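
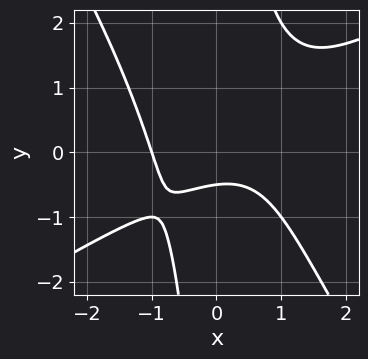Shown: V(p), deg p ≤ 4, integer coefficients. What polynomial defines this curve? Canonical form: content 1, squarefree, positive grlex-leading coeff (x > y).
1. The degree is 3 — a generic line meets the curve in up to 3 points.
2. Checking where it meets the axes: it meets the x-axis at x = -1 (among the integer gridlines).
3. Matching integer coefficients to the picture gives p.

x^3 - x^2*y - x*y^2 + 2*y + 1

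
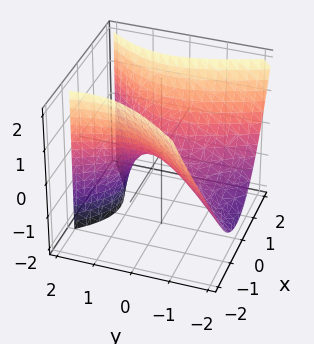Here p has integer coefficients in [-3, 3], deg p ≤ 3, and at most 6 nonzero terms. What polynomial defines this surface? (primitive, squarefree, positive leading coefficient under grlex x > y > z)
2*x^2 - x*y - y^2 + y*z - 2*z

First, degree: a generic line meets the surface in up to 2 points, so deg p = 2.
Next, against the integer gridlines: one x-axis crossing is at x = 0; it crosses the z-axis at the gridline z = 0.
Finally, matching integer coefficients to the picture gives p.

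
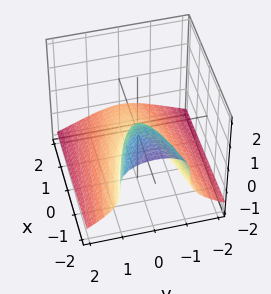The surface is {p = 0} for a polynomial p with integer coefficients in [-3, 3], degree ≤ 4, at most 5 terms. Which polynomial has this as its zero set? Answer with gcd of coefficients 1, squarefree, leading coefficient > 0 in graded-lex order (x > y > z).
deg p = 3. A generic line meets the surface in up to 3 points.
From the axis intercepts and sections: one y-axis crossing is at y = 0; it meets the z-axis at z = 0 (among the integer gridlines).
Fitting integer coefficients to these (and the overall shape) gives p.

2*z^3 + 2*y^2 + x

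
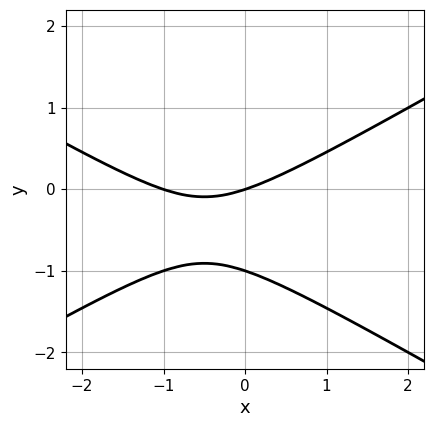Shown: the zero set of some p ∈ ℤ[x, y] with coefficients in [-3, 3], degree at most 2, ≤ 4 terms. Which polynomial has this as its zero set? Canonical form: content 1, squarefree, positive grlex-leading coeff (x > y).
x^2 - 3*y^2 + x - 3*y

(a) deg p = 2.
(b) From the visible intercepts: among the integer gridlines, it crosses the x-axis at x ∈ {-1, 0}; among the integer gridlines, it crosses the y-axis at y ∈ {-1, 0}.
(c) The integer polynomial consistent with all of this is the stated p.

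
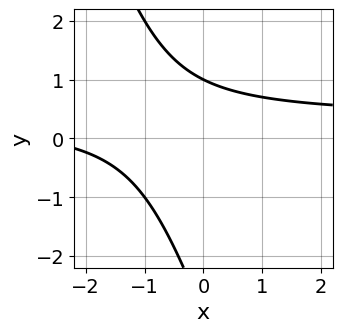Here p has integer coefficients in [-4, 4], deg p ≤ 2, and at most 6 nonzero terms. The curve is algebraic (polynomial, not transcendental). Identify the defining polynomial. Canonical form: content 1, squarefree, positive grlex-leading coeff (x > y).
3*x*y + y^2 - x + 2*y - 3

The degree is 2 — the shape is more complex than any degree-1 curve.
From the axis intercepts and sections: it misses every integer gridline on the x-axis; one y-axis crossing is at y = 1.
These observations pin down the coefficients.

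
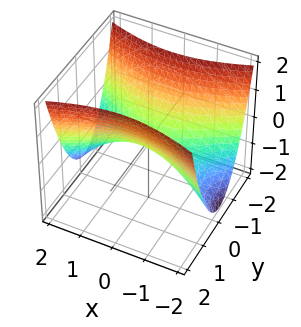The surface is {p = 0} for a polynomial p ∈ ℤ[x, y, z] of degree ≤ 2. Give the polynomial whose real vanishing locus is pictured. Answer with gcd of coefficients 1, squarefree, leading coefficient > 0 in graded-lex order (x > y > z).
x^2 - 3*y^2 + 3*z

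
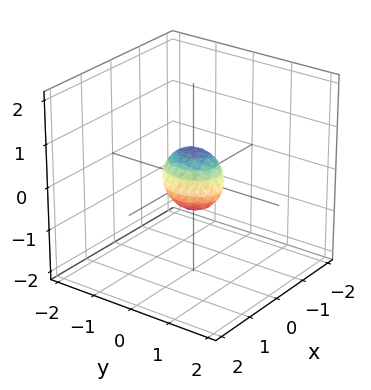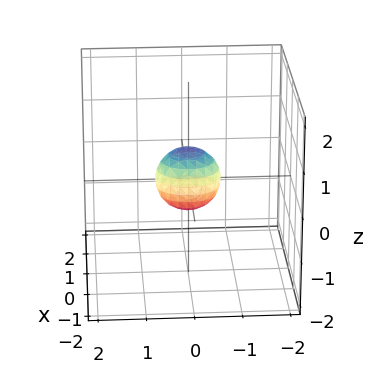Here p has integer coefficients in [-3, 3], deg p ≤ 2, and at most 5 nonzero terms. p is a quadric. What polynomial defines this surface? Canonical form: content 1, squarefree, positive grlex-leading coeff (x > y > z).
3*x^2 + 2*y^2 + 2*z^2 - 1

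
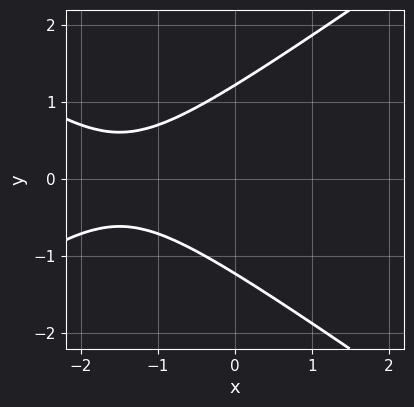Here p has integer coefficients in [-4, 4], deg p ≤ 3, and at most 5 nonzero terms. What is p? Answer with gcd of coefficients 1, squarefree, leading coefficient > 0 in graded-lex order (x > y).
x^2 - 2*y^2 + 3*x + 3

(a) Degree: a generic line meets the curve in up to 2 points, so deg p = 2.
(b) Symmetries: it's symmetric under y → −y, forcing even powers of y.
(c) Against the integer gridlines: it misses every integer gridline on the x-axis.
(d) Fitting integer coefficients to these (and the overall shape) gives p.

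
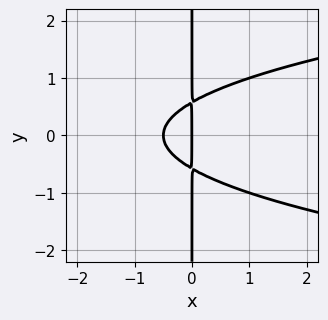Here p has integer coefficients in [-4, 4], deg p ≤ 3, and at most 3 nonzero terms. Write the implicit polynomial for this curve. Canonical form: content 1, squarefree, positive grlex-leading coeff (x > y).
3*x*y^2 - 2*x^2 - x

deg p = 3. No degree-2 curve has this shape.
Symmetries: it's symmetric under y → −y, forcing even powers of y.
Observable constraints: it crosses the x-axis at the gridline x = 0; every point of the y-axis in the box is on the curve.
Putting this together gives p.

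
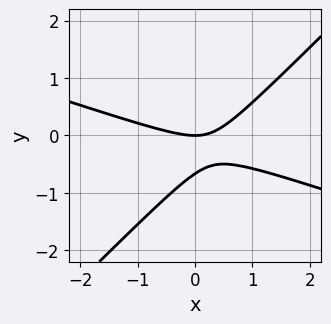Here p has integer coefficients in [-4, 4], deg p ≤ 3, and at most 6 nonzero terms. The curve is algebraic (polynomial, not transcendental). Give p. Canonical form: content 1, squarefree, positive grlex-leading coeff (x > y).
x^2 + 2*x*y - 3*y^2 - 2*y

(a) Degree: no degree-1 curve has this shape, so deg p = 2.
(b) From the visible intercepts: one y-axis crossing is at y = 0; one x-axis crossing is at x = 0.
(c) Together with the visible shape, these determine p as stated.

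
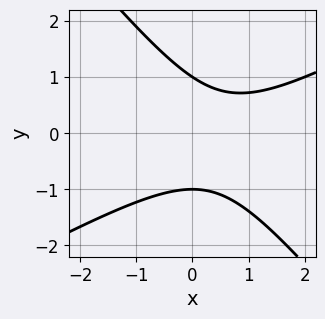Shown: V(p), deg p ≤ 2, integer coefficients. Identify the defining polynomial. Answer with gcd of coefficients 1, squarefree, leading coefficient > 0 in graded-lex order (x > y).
2*x^2 - 2*x*y - 3*y^2 - 2*x + 3

(a) The degree is 2 — no degree-1 curve has this shape.
(b) Against the integer gridlines: the y-axis gridline crossings are at y ∈ {-1, 1}; it misses every integer gridline on the x-axis.
(c) These observations pin down the coefficients.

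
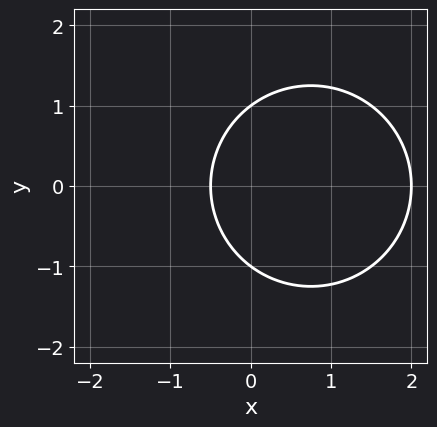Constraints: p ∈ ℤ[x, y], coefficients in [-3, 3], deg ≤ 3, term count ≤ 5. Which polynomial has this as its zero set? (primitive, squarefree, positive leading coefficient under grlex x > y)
1. The degree is 2 — a generic line meets the curve in up to 2 points.
2. Symmetries: mirror symmetry y ↦ −y ⇒ only even powers of y.
3. Observable constraints: the y-axis gridline crossings are at y ∈ {-1, 1}; one x-axis crossing is at x = 2.
4. Together with the visible shape, these determine p as stated.

2*x^2 + 2*y^2 - 3*x - 2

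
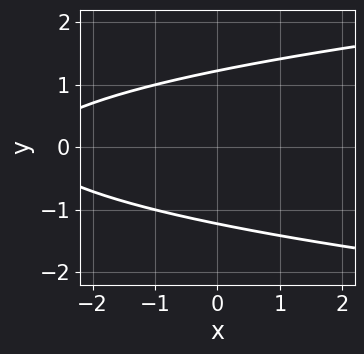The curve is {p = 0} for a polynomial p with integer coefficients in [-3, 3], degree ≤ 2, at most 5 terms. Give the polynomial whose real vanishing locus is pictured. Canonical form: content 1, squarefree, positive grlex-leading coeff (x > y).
2*y^2 - x - 3

1. Degree: a generic line meets the curve in up to 2 points, so deg p = 2.
2. Symmetries: mirror symmetry y ↦ −y ⇒ only even powers of y.
3. Observable constraints: no x-intercept at any integer in the box.
4. Matching integer coefficients to the picture gives p.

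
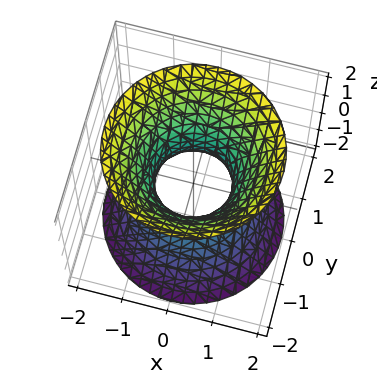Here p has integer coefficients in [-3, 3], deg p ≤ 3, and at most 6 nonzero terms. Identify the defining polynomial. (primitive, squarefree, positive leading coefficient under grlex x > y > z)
(a) Degree: one connected sheet with a waist; a quadric, so deg p = 2.
(b) Symmetries: mirror symmetry z ↦ −z ⇒ only even powers of z; the surface is invariant under rotation about z: p = q(x² + y², z).
(c) Observable constraints: it misses every integer gridline on the z-axis; a circular section at z = 0 has radius between 0 and 1.
(d) Assembling these constraints gives the stated polynomial.

3*x^2 + 3*y^2 - 2*z^2 - 2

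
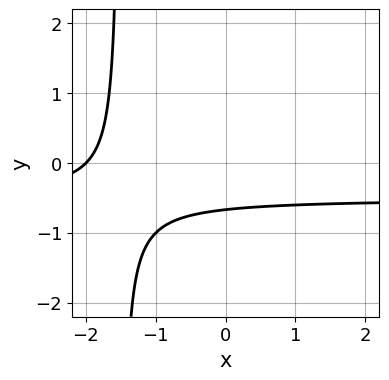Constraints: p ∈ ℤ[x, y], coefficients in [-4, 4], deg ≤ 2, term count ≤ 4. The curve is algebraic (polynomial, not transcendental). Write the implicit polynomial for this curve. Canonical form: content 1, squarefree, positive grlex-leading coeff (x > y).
deg p = 2. A generic line meets the curve in up to 2 points.
From the axis intercepts and sections: it meets the x-axis at x = -2 (among the integer gridlines).
Assembling these constraints gives the stated polynomial.

2*x*y + x + 3*y + 2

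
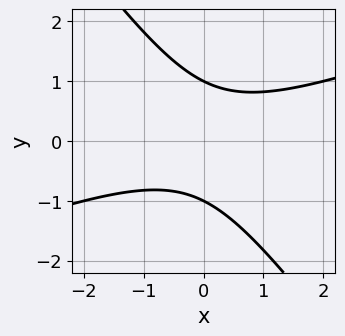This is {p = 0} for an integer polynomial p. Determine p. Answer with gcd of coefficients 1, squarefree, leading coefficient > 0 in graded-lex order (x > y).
x^2 - 2*x*y - 2*y^2 + 2

Degree: no degree-1 curve has this shape, so deg p = 2.
From the visible intercepts: the curve avoids every integer x-axis point in the box; among the integer gridlines, it crosses the y-axis at y ∈ {-1, 1}.
The integer polynomial consistent with all of this is the stated p.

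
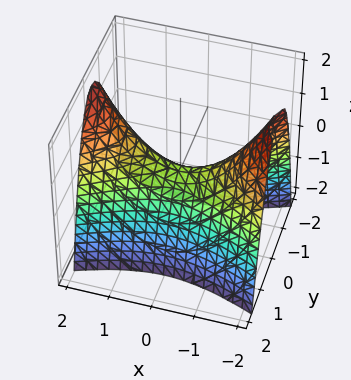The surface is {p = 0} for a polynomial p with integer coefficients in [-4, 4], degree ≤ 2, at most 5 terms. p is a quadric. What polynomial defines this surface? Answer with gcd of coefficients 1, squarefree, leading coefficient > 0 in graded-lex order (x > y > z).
(a) The degree is 2 — a hyperbolic paraboloid; a quadric.
(b) Symmetries: it's symmetric under x → −x, forcing even powers of x; the y ↦ −y reflection is a symmetry, so y appears only in even powers.
(c) Observable constraints: it crosses the z-axis at the gridline z = 0; it meets the x-axis at x = 0 (among the integer gridlines); one y-axis crossing is at y = 0.
(d) Fitting integer coefficients to these (and the overall shape) gives p.

x^2 - 3*y^2 - 2*z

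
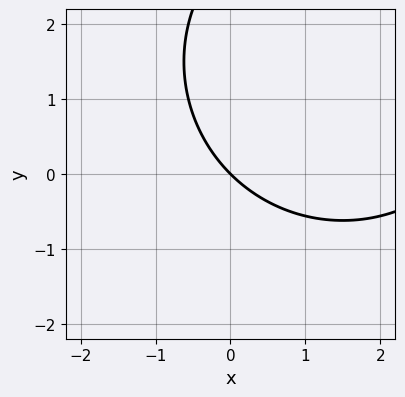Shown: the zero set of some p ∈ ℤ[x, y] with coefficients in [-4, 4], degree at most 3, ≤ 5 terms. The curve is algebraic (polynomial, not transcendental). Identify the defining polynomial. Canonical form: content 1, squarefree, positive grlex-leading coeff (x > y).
First, deg p = 2. The shape is more complex than any degree-1 curve.
Next, from the visible intercepts: it crosses the x-axis at the gridline x = 0; one y-axis crossing is at y = 0.
Finally, solving for integer coefficients yields p as stated.

x^2 + y^2 - 3*x - 3*y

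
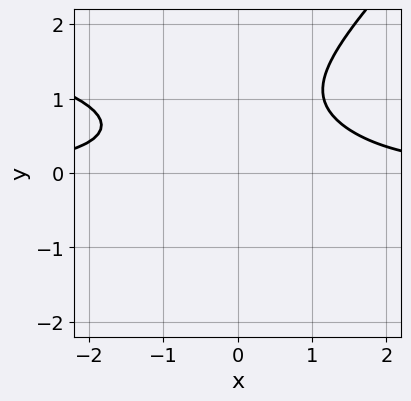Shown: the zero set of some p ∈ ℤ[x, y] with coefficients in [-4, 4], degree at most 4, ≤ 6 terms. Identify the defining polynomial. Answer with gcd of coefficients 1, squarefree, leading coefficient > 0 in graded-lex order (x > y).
1. Degree: a generic line meets the curve in up to 4 points, so deg p = 4.
2. Against the integer gridlines: it misses every integer gridline on the y-axis; the curve avoids every integer x-axis point in the box.
3. The integer polynomial consistent with all of this is the stated p.

2*x*y^3 - 2*y^4 + 2*x^2*y - 3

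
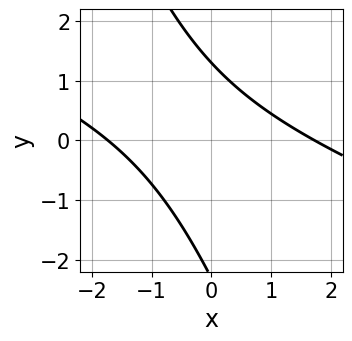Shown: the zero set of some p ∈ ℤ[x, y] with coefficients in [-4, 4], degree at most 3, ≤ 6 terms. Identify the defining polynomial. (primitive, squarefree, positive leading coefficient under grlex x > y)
x^2 + 3*x*y + y^2 + y - 3

First, deg p = 2. The shape is more complex than any degree-1 curve.
Finally, putting this together gives p.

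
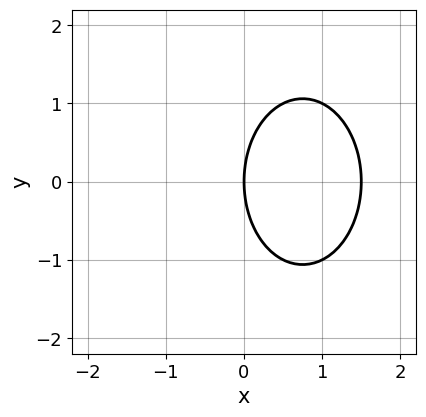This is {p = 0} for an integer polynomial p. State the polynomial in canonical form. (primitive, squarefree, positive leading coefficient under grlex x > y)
2*x^2 + y^2 - 3*x

(a) The degree is 2 — a generic line meets the curve in up to 2 points.
(b) Symmetries: the y ↦ −y reflection is a symmetry, so y appears only in even powers.
(c) Checking where it meets the axes: it crosses the y-axis at the gridline y = 0; it crosses the x-axis at the gridline x = 0.
(d) Together with the visible shape, these determine p as stated.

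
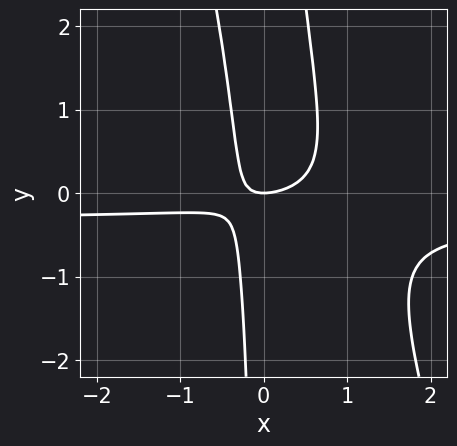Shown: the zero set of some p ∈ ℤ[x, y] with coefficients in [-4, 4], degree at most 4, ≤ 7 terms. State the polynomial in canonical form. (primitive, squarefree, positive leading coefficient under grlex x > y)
3*x^2*y + x*y^2 + x^2 - 2*x*y - y

First, the degree is 3 — the shape is more complex than any degree-2 curve.
Next, against the integer gridlines: it crosses the x-axis at the gridline x = 0; it crosses the y-axis at the gridline y = 0.
Finally, fitting integer coefficients to these (and the overall shape) gives p.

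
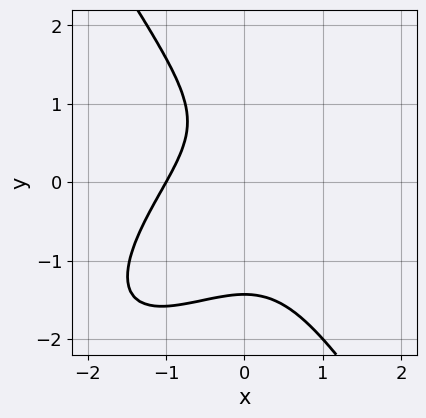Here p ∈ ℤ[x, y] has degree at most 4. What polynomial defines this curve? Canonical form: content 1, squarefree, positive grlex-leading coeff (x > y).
3*x^3 - 3*x^2*y + 2*y^3 - 2*y + 3

Degree: no degree-2 curve has this shape, so deg p = 3.
From the visible intercepts: it meets the x-axis at x = -1 (among the integer gridlines).
Solving for integer coefficients yields p as stated.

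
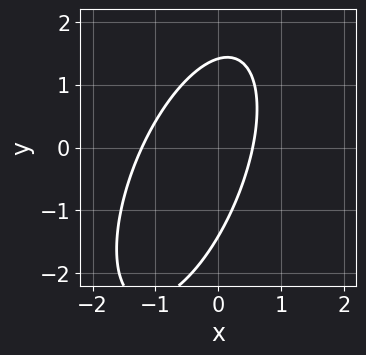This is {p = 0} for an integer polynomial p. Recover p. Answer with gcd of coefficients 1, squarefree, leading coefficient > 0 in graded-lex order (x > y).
3*x^2 - 2*x*y + y^2 + 2*x - 2

1. The degree is 2 — a generic line meets the curve in up to 2 points.
2. Matching integer coefficients to the picture gives p.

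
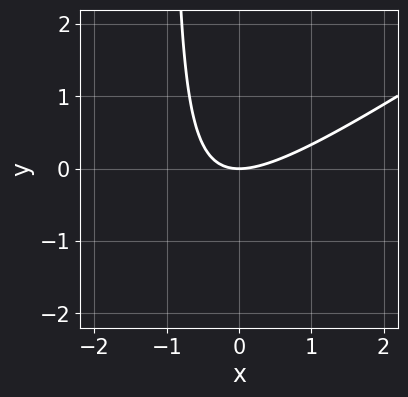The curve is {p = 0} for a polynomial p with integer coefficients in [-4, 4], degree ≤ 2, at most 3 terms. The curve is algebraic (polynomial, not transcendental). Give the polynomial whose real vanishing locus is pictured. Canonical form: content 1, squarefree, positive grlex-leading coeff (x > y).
First, the degree is 2 — a generic line meets the curve in up to 2 points.
Then, against the integer gridlines: it crosses the x-axis at the gridline x = 0; it crosses the y-axis at the gridline y = 0.
Finally, assembling these constraints gives the stated polynomial.

2*x^2 - 3*x*y - 3*y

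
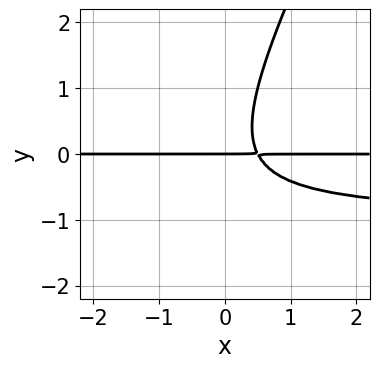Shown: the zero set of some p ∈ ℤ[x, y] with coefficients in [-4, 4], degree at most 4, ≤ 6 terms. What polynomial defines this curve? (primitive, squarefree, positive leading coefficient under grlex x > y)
First, degree: no degree-2 curve has this shape, so deg p = 3.
Then, against the integer gridlines: every point of the x-axis in the box is on the curve; one y-axis crossing is at y = 0.
Finally, these observations pin down the coefficients.

2*x*y^2 - y^3 + 2*x*y - y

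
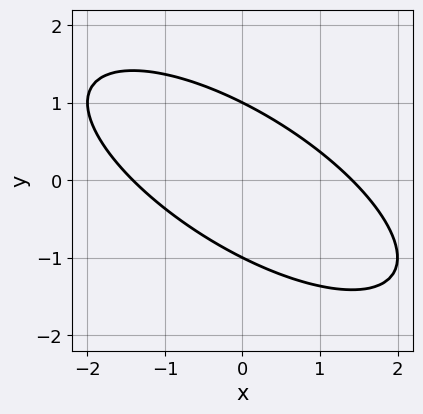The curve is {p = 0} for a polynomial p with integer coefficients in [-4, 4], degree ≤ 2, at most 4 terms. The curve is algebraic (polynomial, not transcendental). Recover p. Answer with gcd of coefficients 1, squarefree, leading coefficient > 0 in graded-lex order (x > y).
x^2 + 2*x*y + 2*y^2 - 2

1. Degree: a generic line meets the curve in up to 2 points, so deg p = 2.
2. Reading off the gridlines: the y-axis gridline crossings are at y ∈ {-1, 1}.
3. Solving for integer coefficients yields p as stated.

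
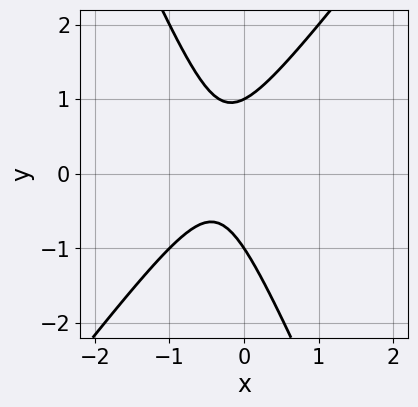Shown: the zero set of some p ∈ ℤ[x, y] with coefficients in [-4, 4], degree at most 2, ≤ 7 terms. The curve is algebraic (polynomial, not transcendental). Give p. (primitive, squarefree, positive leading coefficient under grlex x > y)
1. deg p = 2.
2. From the visible intercepts: among the integer gridlines, it crosses the y-axis at y ∈ {-1, 1}; no x-intercept at any integer in the box.
3. Fitting integer coefficients to these (and the overall shape) gives p.

3*x^2 - x*y - y^2 + 2*x + 1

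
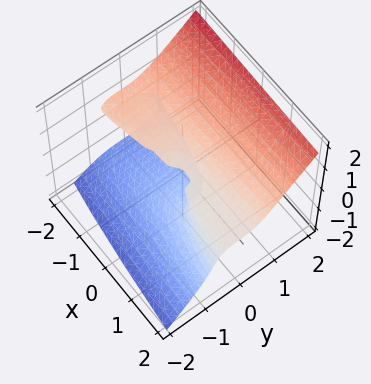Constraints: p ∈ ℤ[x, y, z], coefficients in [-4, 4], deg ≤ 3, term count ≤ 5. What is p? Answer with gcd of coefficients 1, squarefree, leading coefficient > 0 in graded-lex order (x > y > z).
deg p = 3.
Reading off the gridlines: it meets the y-axis at y = 0 (among the integer gridlines); every point of the x-axis in the box is on the surface.
The integer polynomial consistent with all of this is the stated p.

2*y^3 - 2*z^3 - x*z - 2*z^2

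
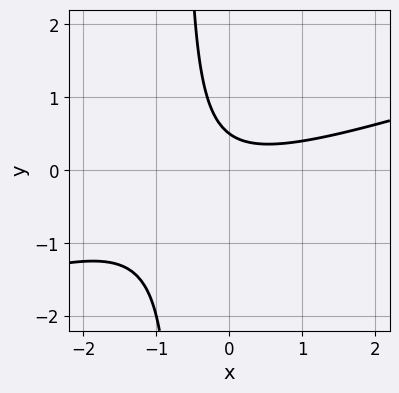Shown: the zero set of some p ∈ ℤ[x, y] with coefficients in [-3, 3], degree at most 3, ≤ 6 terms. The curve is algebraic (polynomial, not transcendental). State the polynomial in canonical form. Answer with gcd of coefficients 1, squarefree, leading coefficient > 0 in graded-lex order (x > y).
1. deg p = 2. The shape is more complex than any degree-1 curve.
2. Observable constraints: it misses every integer gridline on the x-axis.
3. Fitting integer coefficients to these (and the overall shape) gives p.

x^2 - 3*x*y - 2*y + 1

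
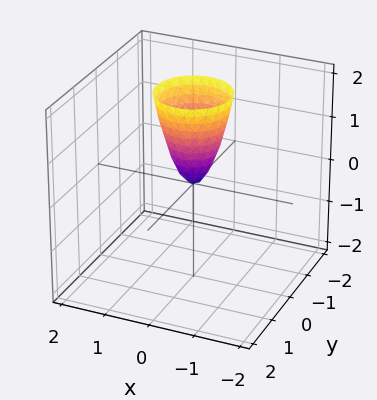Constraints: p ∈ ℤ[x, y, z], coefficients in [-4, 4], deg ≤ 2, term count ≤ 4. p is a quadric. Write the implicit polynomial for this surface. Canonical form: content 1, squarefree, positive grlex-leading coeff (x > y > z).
3*x^2 + 3*y^2 - z

First, the degree is 2 — a single bowl opening along one axis; a quadric.
Then, by symmetry, the z-axis is an axis of rotation, so x and y enter only as x² + y².
Next, observable constraints: a circular section at z = 2 has radius between 0 and 1; one x-axis crossing is at x = 0.
Finally, the integer polynomial consistent with all of this is the stated p.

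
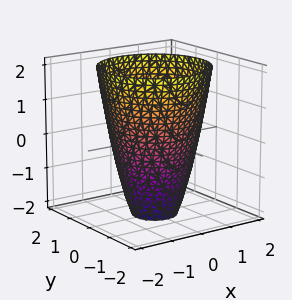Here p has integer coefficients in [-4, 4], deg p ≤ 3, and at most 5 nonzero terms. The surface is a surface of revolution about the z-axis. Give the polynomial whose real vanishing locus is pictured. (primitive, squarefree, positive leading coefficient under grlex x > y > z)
2*x^2 + 2*y^2 - z - 3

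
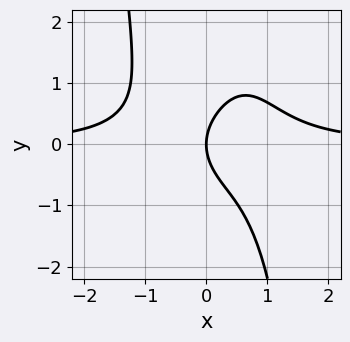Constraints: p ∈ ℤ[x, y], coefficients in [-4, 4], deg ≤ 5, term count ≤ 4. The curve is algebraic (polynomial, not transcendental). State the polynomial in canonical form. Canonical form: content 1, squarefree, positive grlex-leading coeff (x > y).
3*x^3*y + 2*y^2 - 3*x

(a) Degree: no degree-3 curve has this shape, so deg p = 4.
(b) From the visible intercepts: one x-axis crossing is at x = 0; it crosses the y-axis at the gridline y = 0.
(c) Putting this together gives p.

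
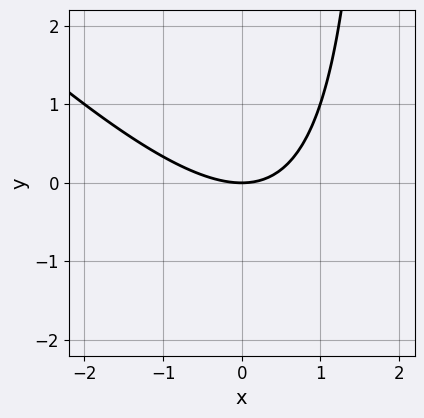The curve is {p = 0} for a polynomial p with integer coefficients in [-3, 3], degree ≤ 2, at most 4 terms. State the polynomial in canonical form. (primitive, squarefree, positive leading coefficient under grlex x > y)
x^2 + x*y - 2*y

1. deg p = 2. The shape is more complex than any degree-1 curve.
2. From the visible intercepts: it crosses the y-axis at the gridline y = 0; it meets the x-axis at x = 0 (among the integer gridlines).
3. Fitting integer coefficients to these (and the overall shape) gives p.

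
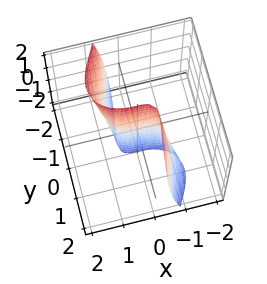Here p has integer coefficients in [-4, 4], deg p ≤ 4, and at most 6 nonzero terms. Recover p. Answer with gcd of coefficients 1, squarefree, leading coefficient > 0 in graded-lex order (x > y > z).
First, deg p = 3. A generic line meets the surface in up to 3 points.
Next, observable constraints: one x-axis crossing is at x = 0; one y-axis crossing is at y = 0; the visible z-axis segment lies entirely on the surface.
Finally, assembling these constraints gives the stated polynomial.

x^3 + 2*x*y^2 + x*y*z + 2*y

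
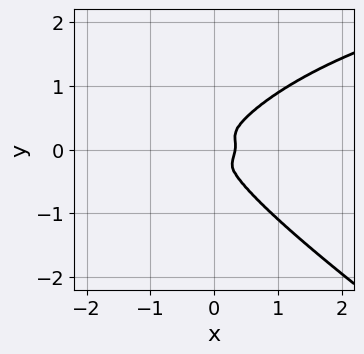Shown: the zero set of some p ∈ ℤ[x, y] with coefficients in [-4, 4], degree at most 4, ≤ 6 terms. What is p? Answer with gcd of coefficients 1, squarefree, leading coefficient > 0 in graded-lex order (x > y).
x^3*y + 3*y^4 - 3*x^3 - x*y^2 + x^2

(a) deg p = 4. The shape is more complex than any degree-3 curve.
(b) Matching integer coefficients to the picture gives p.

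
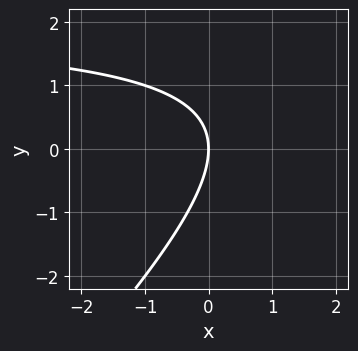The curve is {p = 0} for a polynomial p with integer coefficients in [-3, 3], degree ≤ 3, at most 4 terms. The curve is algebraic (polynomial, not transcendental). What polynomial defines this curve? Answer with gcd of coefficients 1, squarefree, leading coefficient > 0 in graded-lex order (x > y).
x*y - y^2 - 2*x

The degree is 2 — no degree-1 curve has this shape.
Checking where it meets the axes: it meets the y-axis at y = 0 (among the integer gridlines); one x-axis crossing is at x = 0.
The integer polynomial consistent with all of this is the stated p.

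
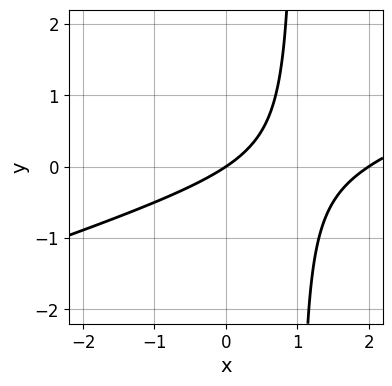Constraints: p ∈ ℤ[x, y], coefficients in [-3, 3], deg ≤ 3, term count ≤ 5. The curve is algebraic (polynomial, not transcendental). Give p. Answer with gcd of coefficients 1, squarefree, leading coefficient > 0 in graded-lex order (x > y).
x^2 - 3*x*y - 2*x + 3*y

Degree: a generic line meets the curve in up to 2 points, so deg p = 2.
From the axis intercepts and sections: one y-axis crossing is at y = 0; the x-axis gridline crossings are at x ∈ {0, 2}.
These observations pin down the coefficients.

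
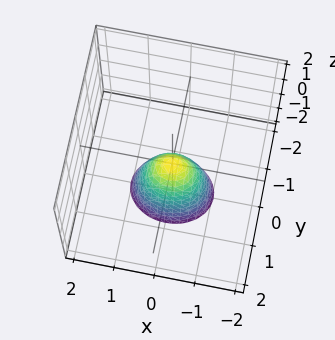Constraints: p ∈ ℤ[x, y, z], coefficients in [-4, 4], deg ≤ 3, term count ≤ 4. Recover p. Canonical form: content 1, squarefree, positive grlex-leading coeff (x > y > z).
2*x^2 + 3*y^2 + z

(a) Degree: a single bowl opening along one axis; a quadric, so deg p = 2.
(b) Symmetries: mirror symmetry y ↦ −y ⇒ only even powers of y; mirror symmetry x ↦ −x ⇒ only even powers of x.
(c) Observable constraints: it crosses the x-axis at the gridline x = 0; it meets the z-axis at z = 0 (among the integer gridlines).
(d) Matching integer coefficients to the picture gives p.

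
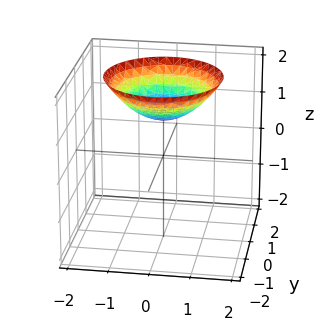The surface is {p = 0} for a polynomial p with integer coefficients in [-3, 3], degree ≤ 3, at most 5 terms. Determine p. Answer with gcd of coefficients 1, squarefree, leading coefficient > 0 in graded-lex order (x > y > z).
x^2 + y^2 - 2*z + 2

First, deg p = 2.
Then, symmetries: every cross-section ⟂ z is a circle, so x, y appear only via x² + y².
Then, observable constraints: one z-axis crossing is at z = 1; a circular section at z = 2 has radius between 1 and 2; the surface avoids every integer y-axis point in the box.
Finally, these observations pin down the coefficients.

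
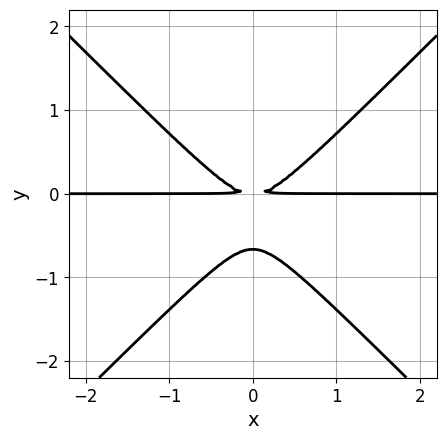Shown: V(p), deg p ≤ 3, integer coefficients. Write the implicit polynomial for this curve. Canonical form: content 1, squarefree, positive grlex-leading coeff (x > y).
3*x^2*y - 3*y^3 - 2*y^2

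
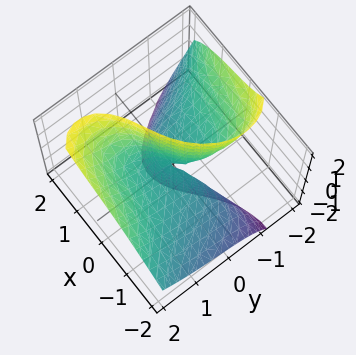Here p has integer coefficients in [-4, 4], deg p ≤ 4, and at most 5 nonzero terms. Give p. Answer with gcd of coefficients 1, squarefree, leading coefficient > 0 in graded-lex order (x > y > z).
(a) deg p = 3. A generic line meets the surface in up to 3 points.
(b) From the axis intercepts and sections: it crosses the x-axis at the gridline x = 0; it crosses the y-axis at the gridline y = 0; every point of the z-axis in the box is on the surface.
(c) Putting this together gives p.

x^3 - x^2*z + y^3 + 2*x*z - 3*y*z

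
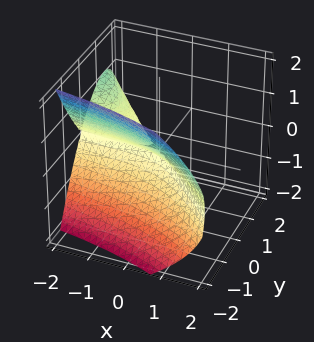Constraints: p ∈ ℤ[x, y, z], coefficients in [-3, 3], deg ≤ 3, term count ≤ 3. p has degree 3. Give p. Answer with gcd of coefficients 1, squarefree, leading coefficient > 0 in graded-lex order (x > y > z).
2*x*y^2 + 2*y^3 + 3*z^2

deg p = 3. The shape is more complex than any degree-2 surface.
Against the integer gridlines: the visible x-axis segment lies entirely on the surface; it meets the z-axis at z = 0 (among the integer gridlines); it crosses the y-axis at the gridline y = 0.
Fitting integer coefficients to these (and the overall shape) gives p.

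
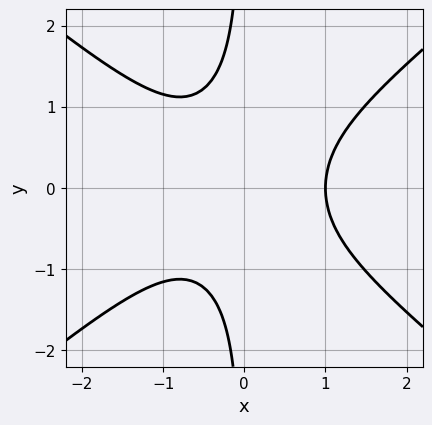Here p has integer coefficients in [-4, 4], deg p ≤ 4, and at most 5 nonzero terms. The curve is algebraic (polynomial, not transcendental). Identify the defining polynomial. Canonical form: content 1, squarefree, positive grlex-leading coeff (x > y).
2*x^3 - 3*x*y^2 - 2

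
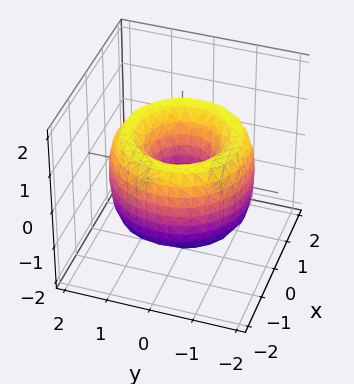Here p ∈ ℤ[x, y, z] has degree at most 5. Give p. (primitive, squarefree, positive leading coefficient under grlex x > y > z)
Degree: a generic line meets the surface in up to 4 points, so deg p = 4.
Symmetries: the z-axis is an axis of rotation, so x and y enter only as x² + y².
From the visible intercepts: the surface avoids every integer z-axis point in the box; a circular section at z = -1 has radius exactly 1.
Matching integer coefficients to the picture gives p.

x^4 + 2*x^2*y^2 + y^4 - 3*x^2 - 3*y^2 + z^2 + 1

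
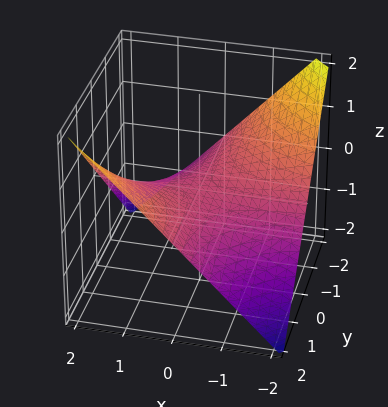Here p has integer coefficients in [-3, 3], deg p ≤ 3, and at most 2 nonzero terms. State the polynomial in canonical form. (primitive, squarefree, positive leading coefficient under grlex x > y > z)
x*y - 2*z

Degree: a saddle surface; a quadric, so deg p = 2.
Against the integer gridlines: every point of the x-axis in the box is on the surface; it meets the z-axis at z = 0 (among the integer gridlines); the visible y-axis segment lies entirely on the surface.
Solving for integer coefficients yields p as stated.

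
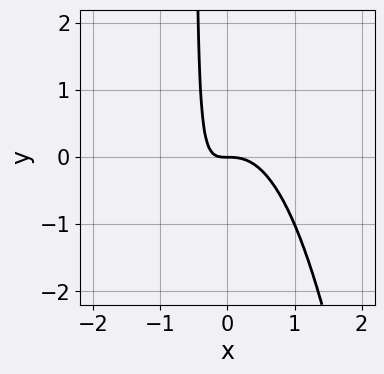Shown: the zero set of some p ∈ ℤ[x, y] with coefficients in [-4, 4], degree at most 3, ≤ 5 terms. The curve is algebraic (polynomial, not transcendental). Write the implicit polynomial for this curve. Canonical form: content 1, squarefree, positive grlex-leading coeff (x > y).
First, the degree is 3 — the shape is more complex than any degree-2 curve.
Then, observable constraints: one x-axis crossing is at x = 0; one y-axis crossing is at y = 0.
Finally, together with the visible shape, these determine p as stated.

3*x^3 + 2*x*y + y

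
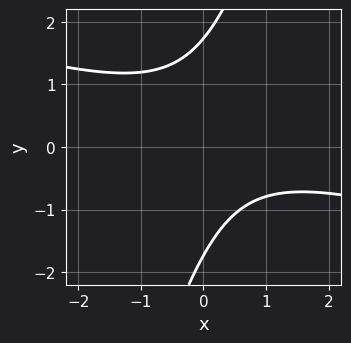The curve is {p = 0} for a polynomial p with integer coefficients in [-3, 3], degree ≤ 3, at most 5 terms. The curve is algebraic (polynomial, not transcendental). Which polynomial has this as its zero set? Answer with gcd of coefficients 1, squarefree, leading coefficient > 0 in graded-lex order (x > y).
x^2 + 3*x*y - y^2 - x + 3

First, degree: a generic line meets the curve in up to 2 points, so deg p = 2.
Then, checking where it meets the axes: the curve avoids every integer x-axis point in the box.
Finally, the integer polynomial consistent with all of this is the stated p.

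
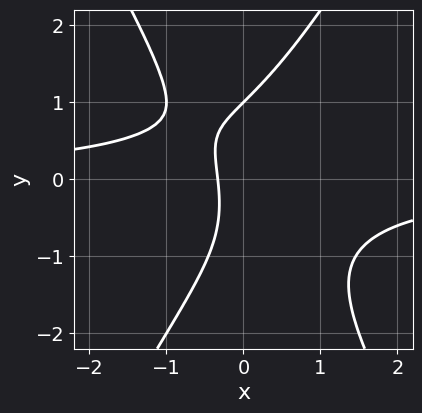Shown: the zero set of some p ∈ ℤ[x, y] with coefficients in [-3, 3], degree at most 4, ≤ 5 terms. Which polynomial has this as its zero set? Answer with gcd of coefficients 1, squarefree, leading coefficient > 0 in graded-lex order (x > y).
3*x^2*y - y^3 + 3*x + 1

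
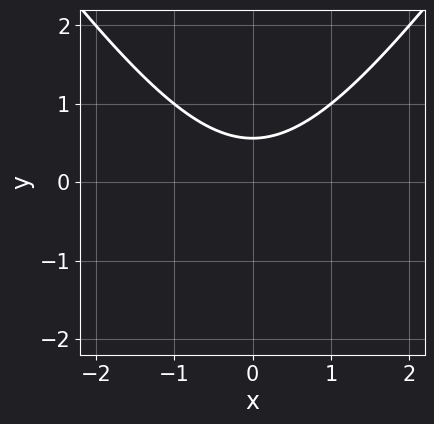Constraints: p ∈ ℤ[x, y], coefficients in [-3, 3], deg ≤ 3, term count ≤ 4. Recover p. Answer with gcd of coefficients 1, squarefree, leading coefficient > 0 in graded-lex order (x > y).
2*x^2 - y^2 - 3*y + 2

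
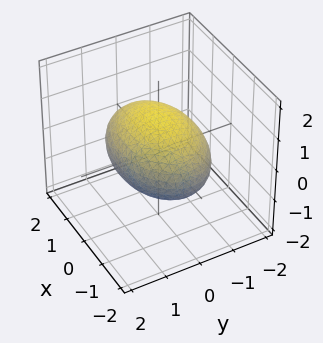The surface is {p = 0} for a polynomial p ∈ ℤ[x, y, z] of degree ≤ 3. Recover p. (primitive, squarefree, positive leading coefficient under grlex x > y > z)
(a) Degree: bounded and convex; a quadric, so deg p = 2.
(b) Symmetries: it's symmetric under z → −z, forcing even powers of z; mirror symmetry y ↦ −y ⇒ only even powers of y; it's symmetric under x → −x, forcing even powers of x.
(c) From the axis intercepts and sections: among the integer gridlines, it crosses the z-axis at z ∈ {-1, 1}.
(d) These observations pin down the coefficients.

x^2 + 2*y^2 + 3*z^2 - 3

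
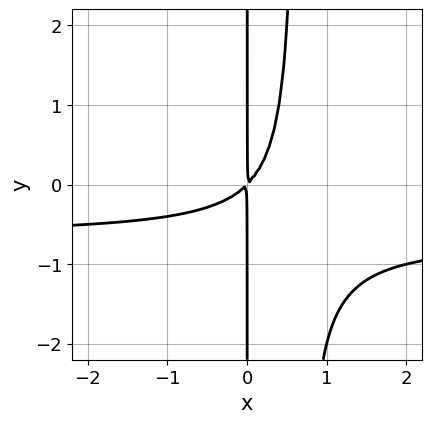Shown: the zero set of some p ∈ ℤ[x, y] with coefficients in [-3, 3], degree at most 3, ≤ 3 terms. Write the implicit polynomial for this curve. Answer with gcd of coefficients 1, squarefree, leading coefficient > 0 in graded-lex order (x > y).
3*x^2*y + 2*x^2 - 2*x*y

1. Degree: a generic line meets the curve in up to 3 points, so deg p = 3.
2. Reading off the gridlines: every point of the y-axis in the box is on the curve.
3. Assembling these constraints gives the stated polynomial.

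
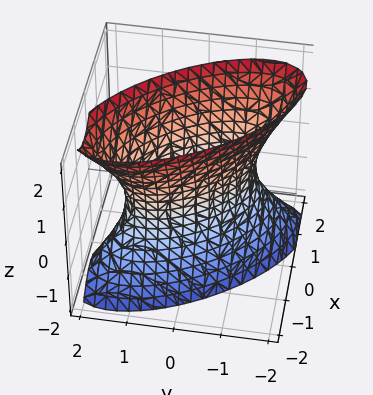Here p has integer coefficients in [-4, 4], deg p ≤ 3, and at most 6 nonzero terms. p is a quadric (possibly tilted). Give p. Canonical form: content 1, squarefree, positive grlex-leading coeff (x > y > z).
3*x^2 + 3*x*y + 2*y^2 - z^2 - 2

First, deg p = 2. No degree-1 surface has this shape.
Then, from the visible intercepts: among the integer gridlines, it crosses the y-axis at y ∈ {-1, 1}; no z-intercept at any integer in the box.
Finally, these observations pin down the coefficients.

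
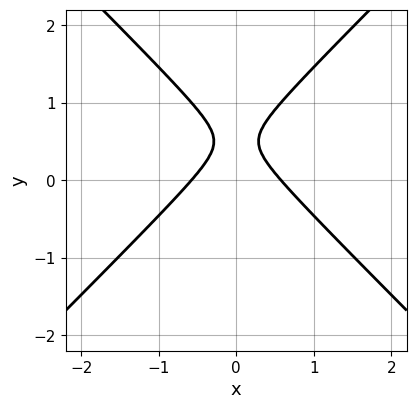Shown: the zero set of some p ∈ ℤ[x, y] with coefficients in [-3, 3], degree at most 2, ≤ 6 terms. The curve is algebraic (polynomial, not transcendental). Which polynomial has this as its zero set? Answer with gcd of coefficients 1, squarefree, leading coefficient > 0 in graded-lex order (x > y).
3*x^2 - 3*y^2 + 3*y - 1

First, deg p = 2. A generic line meets the curve in up to 2 points.
Next, symmetries: mirror symmetry x ↦ −x ⇒ only even powers of x.
Then, from the axis intercepts and sections: the curve avoids every integer y-axis point in the box.
Finally, assembling these constraints gives the stated polynomial.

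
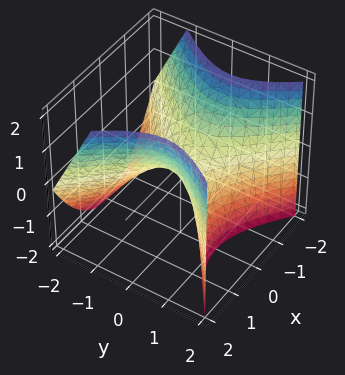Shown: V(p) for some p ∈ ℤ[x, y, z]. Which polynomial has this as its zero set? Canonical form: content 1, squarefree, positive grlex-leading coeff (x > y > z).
2*x^2 - 2*y^2 + y*z - 2*z

First, deg p = 2. The shape is more complex than any degree-1 surface.
Next, from the axis intercepts and sections: it meets the z-axis at z = 0 (among the integer gridlines); one y-axis crossing is at y = 0; one x-axis crossing is at x = 0.
Finally, matching integer coefficients to the picture gives p.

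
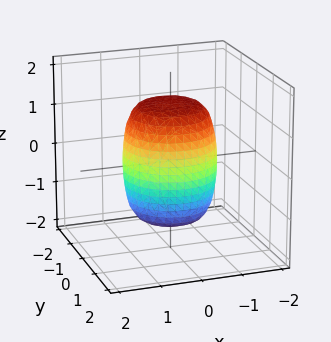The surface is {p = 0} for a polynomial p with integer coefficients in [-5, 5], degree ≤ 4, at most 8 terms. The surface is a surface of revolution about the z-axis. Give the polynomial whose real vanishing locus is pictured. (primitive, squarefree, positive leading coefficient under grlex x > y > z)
2*x^4 + 4*x^2*y^2 + 2*y^4 - x^2 - y^2 + z^2 - 2

1. The degree is 4 — a generic line meets the surface in up to 4 points.
2. Symmetries: rotational symmetry about the z-axis ⇒ p depends on x, y only through x² + y².
3. Reading off the gridlines: a circular section at z = 0 has radius between 1 and 2.
4. The integer polynomial consistent with all of this is the stated p.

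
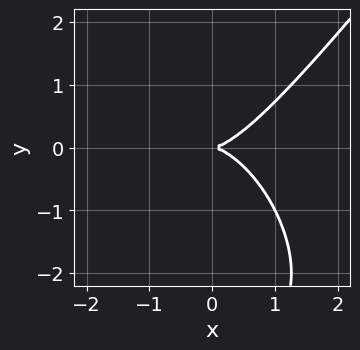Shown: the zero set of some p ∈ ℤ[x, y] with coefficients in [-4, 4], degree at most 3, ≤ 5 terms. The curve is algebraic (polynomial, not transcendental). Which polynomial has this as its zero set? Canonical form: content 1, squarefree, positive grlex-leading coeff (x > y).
2*x^3 - y^3 - 3*y^2

1. Degree: a generic line meets the curve in up to 3 points, so deg p = 3.
2. Against the integer gridlines: it meets the x-axis at x = 0 (among the integer gridlines); it meets the y-axis at y = 0 (among the integer gridlines).
3. Together with the visible shape, these determine p as stated.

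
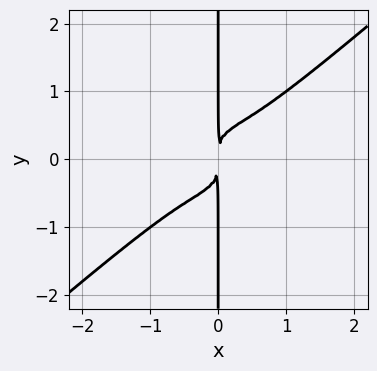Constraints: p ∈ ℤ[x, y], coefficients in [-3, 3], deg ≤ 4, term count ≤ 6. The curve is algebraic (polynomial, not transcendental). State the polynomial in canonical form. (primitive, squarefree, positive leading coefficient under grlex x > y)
1. The degree is 4 — no degree-3 curve has this shape.
2. Reading off the gridlines: the visible y-axis segment lies entirely on the curve.
3. Putting this together gives p.

3*x^4 - 2*x^3*y - 2*x*y^3 + x^2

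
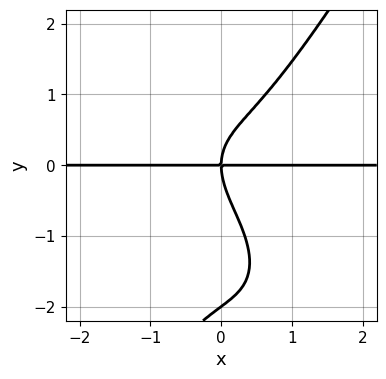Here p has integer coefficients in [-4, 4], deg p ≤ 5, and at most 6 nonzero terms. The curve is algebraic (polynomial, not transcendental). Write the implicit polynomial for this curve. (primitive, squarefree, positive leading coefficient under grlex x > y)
1. The degree is 4 — a generic line meets the curve in up to 4 points.
2. Reading off the gridlines: the visible x-axis segment lies entirely on the curve; among the integer gridlines, it crosses the y-axis at y ∈ {-2, 0}.
3. Assembling these constraints gives the stated polynomial.

3*x^3*y + x^2*y^2 - y^4 - 2*y^3 + 3*x*y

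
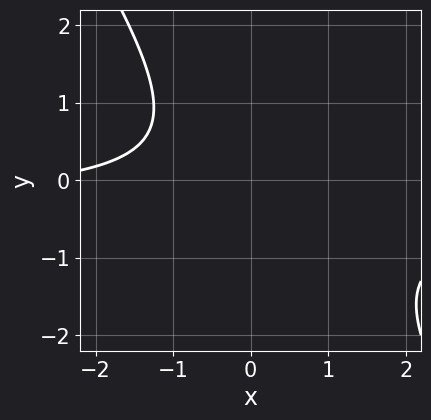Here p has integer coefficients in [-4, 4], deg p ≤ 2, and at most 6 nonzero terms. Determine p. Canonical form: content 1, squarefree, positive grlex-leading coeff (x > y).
3*x*y + 2*y^2 + x + 3

(a) Degree: a generic line meets the curve in up to 2 points, so deg p = 2.
(b) From the axis intercepts and sections: the curve avoids every integer y-axis point in the box; it misses every integer gridline on the x-axis.
(c) Together with the visible shape, these determine p as stated.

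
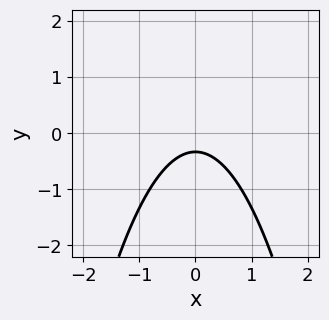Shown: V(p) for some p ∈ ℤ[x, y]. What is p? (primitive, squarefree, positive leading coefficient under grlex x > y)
3*x^2 + 3*y + 1

Degree: no degree-1 curve has this shape, so deg p = 2.
Symmetries: the x ↦ −x reflection is a symmetry, so x appears only in even powers.
Observable constraints: the curve avoids every integer x-axis point in the box.
Fitting integer coefficients to these (and the overall shape) gives p.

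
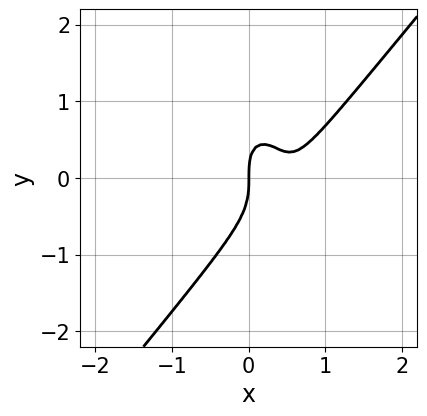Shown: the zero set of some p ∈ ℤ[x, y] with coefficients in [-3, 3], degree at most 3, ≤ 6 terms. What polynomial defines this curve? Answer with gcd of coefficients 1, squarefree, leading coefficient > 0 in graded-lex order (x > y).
First, degree: the shape is more complex than any degree-2 curve, so deg p = 3.
Next, from the visible intercepts: it crosses the y-axis at the gridline y = 0; it meets the x-axis at x = 0 (among the integer gridlines).
Finally, these observations pin down the coefficients.

3*x^3 - x^2*y - y^3 - 3*x^2 + x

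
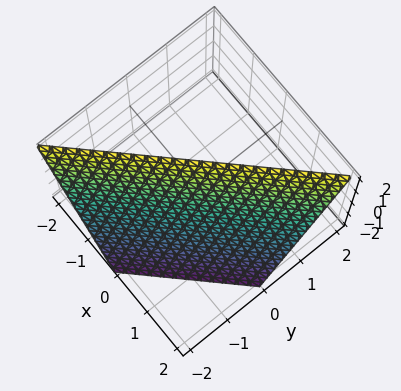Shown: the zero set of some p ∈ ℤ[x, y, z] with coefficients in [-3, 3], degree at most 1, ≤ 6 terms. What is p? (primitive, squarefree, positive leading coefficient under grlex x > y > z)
(a) deg p = 1. Every cross-section is a straight line — this is a plane.
(b) Against the integer gridlines: it meets the x-axis at x = 1 (among the integer gridlines); it crosses the z-axis at the gridline z = 2; it crosses the y-axis at the gridline y = -1.
(c) These observations pin down the coefficients.

2*x - 2*y + z - 2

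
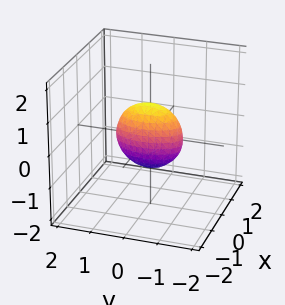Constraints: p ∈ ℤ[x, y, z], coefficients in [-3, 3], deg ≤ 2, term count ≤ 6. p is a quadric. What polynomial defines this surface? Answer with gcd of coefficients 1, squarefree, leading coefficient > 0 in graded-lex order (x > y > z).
3*x^2 + y^2 + z^2 - 1

First, degree: bounded and convex; a quadric, so deg p = 2.
Next, symmetries: it's symmetric under y → −y, forcing even powers of y; the x ↦ −x reflection is a symmetry, so x appears only in even powers; mirror symmetry z ↦ −z ⇒ only even powers of z.
Next, reading off the gridlines: among the integer gridlines, it crosses the z-axis at z ∈ {-1, 1}; among the integer gridlines, it crosses the y-axis at y ∈ {-1, 1}.
Finally, solving for integer coefficients yields p as stated.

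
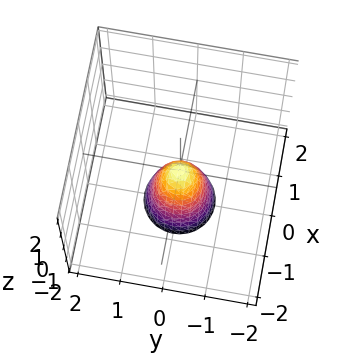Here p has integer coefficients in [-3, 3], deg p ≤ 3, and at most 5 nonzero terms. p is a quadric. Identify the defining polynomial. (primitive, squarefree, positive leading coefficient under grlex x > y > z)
First, the degree is 2 — a single bowl opening along one axis; a quadric.
Next, by symmetry, the surface is invariant under rotation about z: p = q(x² + y², z).
Next, checking where it meets the axes: it crosses the x-axis at the gridline x = 0; a circular section at z = -1 has radius between 0 and 1.
Finally, solving for integer coefficients yields p as stated.

3*x^2 + 3*y^2 + z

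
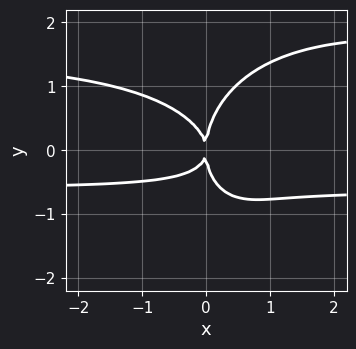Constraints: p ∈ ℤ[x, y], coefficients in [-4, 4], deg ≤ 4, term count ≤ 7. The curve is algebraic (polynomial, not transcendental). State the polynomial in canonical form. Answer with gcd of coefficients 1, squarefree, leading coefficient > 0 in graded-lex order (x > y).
(a) The degree is 4 — the shape is more complex than any degree-3 curve.
(b) Reading off the gridlines: one y-axis crossing is at y = 0; one x-axis crossing is at x = 0.
(c) Assembling these constraints gives the stated polynomial.

3*x^2*y^2 + 2*y^4 - 3*x^2*y - 3*x*y^2 - 3*x^2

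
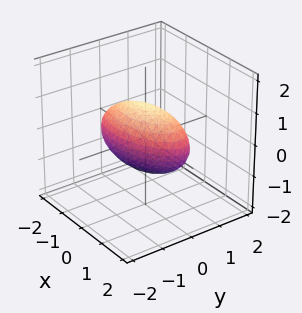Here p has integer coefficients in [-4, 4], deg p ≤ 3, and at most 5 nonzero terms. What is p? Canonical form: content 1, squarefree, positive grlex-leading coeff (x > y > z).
x^2 - x*y + 3*y^2 + 2*z^2 - 2

First, degree: no degree-1 surface has this shape, so deg p = 2.
Then, observable constraints: the z-axis gridline crossings are at z ∈ {-1, 1}.
Finally, together with the visible shape, these determine p as stated.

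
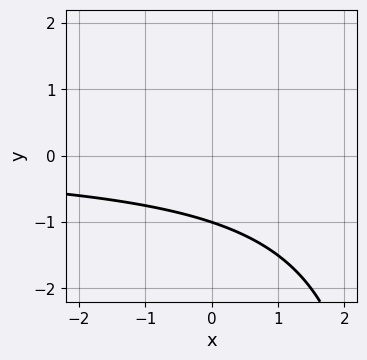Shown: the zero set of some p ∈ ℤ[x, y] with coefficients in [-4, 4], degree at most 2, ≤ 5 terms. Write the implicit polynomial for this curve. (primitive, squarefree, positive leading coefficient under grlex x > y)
1. The degree is 2 — a generic line meets the curve in up to 2 points.
2. Against the integer gridlines: it crosses the y-axis at the gridline y = -1; it misses every integer gridline on the x-axis.
3. Matching integer coefficients to the picture gives p.

x*y - 3*y - 3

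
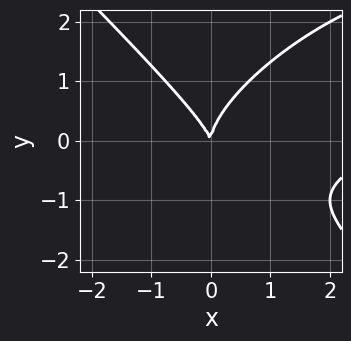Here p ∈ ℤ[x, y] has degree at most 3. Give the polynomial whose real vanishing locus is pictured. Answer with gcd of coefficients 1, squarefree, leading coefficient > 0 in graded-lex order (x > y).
1. Degree: a generic line meets the curve in up to 3 points, so deg p = 3.
2. Observable constraints: it crosses the x-axis at the gridline x = 0; one y-axis crossing is at y = 0.
3. These observations pin down the coefficients.

x^3 - x^2*y + 2*y^3 - 3*x^2 - x*y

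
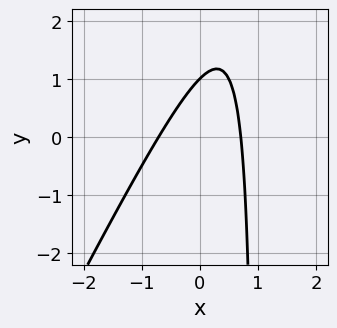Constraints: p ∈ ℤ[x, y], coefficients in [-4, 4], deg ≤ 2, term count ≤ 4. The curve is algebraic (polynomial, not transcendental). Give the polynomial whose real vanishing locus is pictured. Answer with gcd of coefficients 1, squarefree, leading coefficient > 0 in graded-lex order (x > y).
2*x^2 - x*y + y - 1

Degree: a generic line meets the curve in up to 2 points, so deg p = 2.
Checking where it meets the axes: it meets the y-axis at y = 1 (among the integer gridlines).
Fitting integer coefficients to these (and the overall shape) gives p.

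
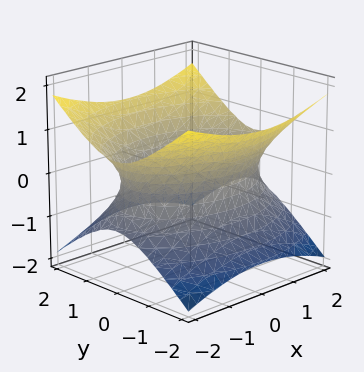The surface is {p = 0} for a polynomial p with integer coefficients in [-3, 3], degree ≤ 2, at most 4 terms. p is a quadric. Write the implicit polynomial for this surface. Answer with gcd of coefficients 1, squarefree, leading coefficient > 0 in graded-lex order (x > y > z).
First, degree: one connected sheet with a waist; a quadric, so deg p = 2.
Next, symmetries: the z ↦ −z reflection is a symmetry, so z appears only in even powers; mirror symmetry x ↦ −x ⇒ only even powers of x; the y ↦ −y reflection is a symmetry, so y appears only in even powers.
Next, observable constraints: it misses every integer gridline on the z-axis.
Finally, together with the visible shape, these determine p as stated.

x^2 + 2*y^2 - 3*z^2 - 3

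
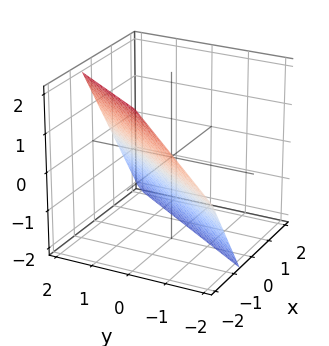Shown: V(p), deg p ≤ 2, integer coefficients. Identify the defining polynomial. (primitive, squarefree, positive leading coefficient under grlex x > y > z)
(a) Degree: the surface is flat (a plane), so deg p = 1.
(b) Reading off the gridlines: it crosses the z-axis at the gridline z = -1; it crosses the y-axis at the gridline y = 1.
(c) Solving for integer coefficients yields p as stated.

3*x - 2*y + 2*z + 2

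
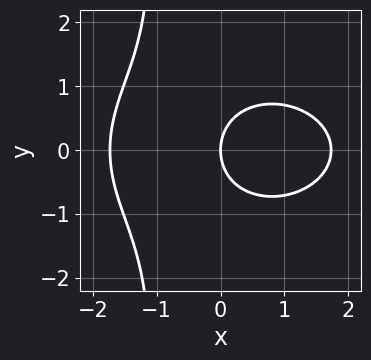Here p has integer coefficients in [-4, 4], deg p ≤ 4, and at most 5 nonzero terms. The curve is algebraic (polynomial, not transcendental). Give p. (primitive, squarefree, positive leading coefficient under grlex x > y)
1. The degree is 3 — the shape is more complex than any degree-2 curve.
2. Symmetries: mirror symmetry y ↦ −y ⇒ only even powers of y.
3. Observable constraints: it meets the y-axis at y = 0 (among the integer gridlines); it meets the x-axis at x = 0 (among the integer gridlines).
4. These observations pin down the coefficients.

x^3 + 2*x*y^2 + 2*y^2 - 3*x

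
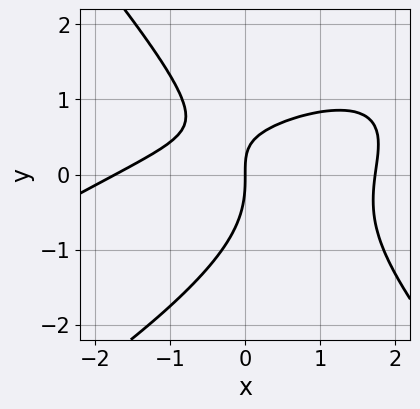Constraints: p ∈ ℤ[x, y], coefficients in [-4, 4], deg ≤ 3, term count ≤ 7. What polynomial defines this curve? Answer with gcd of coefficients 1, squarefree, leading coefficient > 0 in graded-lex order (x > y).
x^3 - 2*x^2*y + 2*y^3 + 3*x*y - 3*x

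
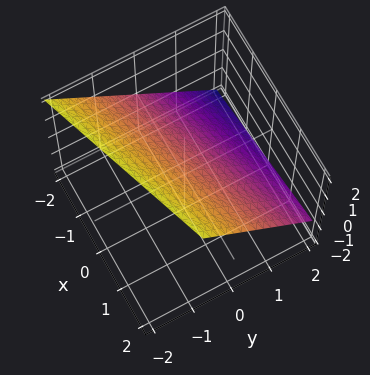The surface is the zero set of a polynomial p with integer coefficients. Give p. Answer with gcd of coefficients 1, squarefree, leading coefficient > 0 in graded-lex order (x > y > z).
First, the degree is 1 — every cross-section is a straight line — this is a plane.
Next, against the integer gridlines: it meets the x-axis at x = -2 (among the integer gridlines).
Finally, putting this together gives p.

x - 3*y - 3*z + 2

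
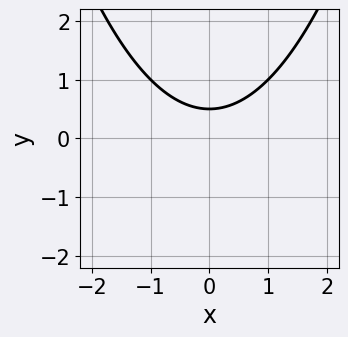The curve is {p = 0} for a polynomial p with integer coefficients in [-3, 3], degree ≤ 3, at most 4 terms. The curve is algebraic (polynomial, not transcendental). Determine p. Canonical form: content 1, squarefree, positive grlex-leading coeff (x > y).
x^2 - 2*y + 1

1. Degree: no degree-1 curve has this shape, so deg p = 2.
2. Symmetries: mirror symmetry x ↦ −x ⇒ only even powers of x.
3. From the axis intercepts and sections: it misses every integer gridline on the x-axis.
4. Solving for integer coefficients yields p as stated.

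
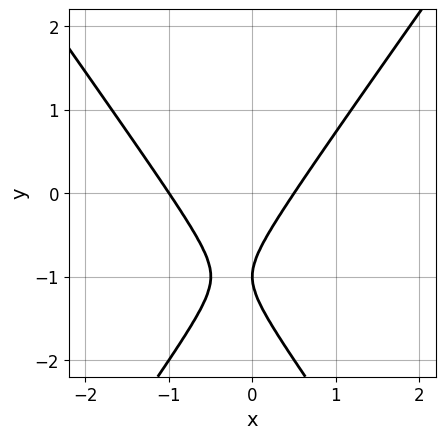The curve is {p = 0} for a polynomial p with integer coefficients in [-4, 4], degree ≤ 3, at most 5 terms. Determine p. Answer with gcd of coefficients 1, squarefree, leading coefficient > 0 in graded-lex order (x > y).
1. deg p = 2.
2. From the axis intercepts and sections: it meets the y-axis at y = -1 (among the integer gridlines); it crosses the x-axis at the gridline x = -1.
3. Together with the visible shape, these determine p as stated.

2*x^2 - y^2 + x - 2*y - 1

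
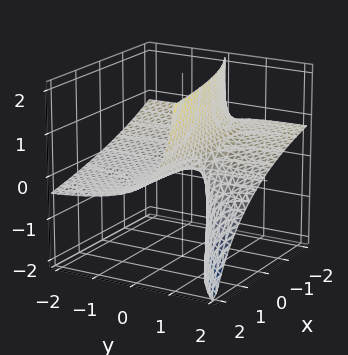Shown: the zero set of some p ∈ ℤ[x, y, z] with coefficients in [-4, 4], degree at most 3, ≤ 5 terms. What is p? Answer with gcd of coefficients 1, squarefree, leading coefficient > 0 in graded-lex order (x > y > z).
(a) Degree: no degree-1 surface has this shape, so deg p = 2.
(b) From the visible intercepts: it meets the z-axis at z = 0 (among the integer gridlines); every point of the x-axis in the box is on the surface; every point of the y-axis in the box is on the surface.
(c) Putting this together gives p.

x*y - x*z + 3*y*z - 2*z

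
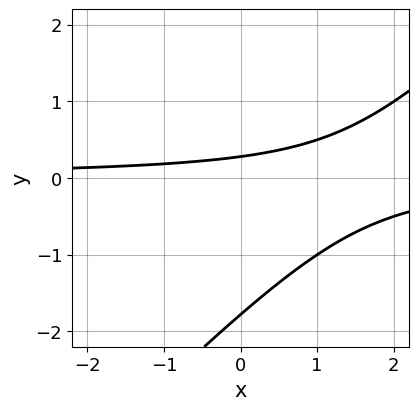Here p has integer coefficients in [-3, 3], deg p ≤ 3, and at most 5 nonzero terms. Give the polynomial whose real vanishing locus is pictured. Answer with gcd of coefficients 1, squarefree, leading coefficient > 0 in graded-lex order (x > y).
The degree is 2 — no degree-1 curve has this shape.
Against the integer gridlines: it misses every integer gridline on the x-axis.
Assembling these constraints gives the stated polynomial.

2*x*y - 2*y^2 - 3*y + 1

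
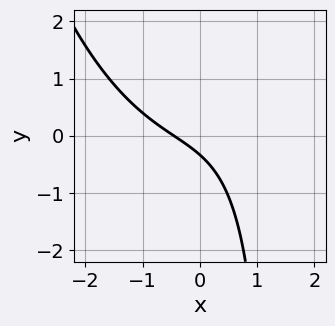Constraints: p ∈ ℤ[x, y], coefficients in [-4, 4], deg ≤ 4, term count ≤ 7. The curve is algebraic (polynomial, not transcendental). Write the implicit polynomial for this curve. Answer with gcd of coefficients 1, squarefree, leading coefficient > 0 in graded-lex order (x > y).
x^3 - 2*x*y + 2*x + 3*y + 1

The degree is 3 — the shape is more complex than any degree-2 curve.
The integer polynomial consistent with all of this is the stated p.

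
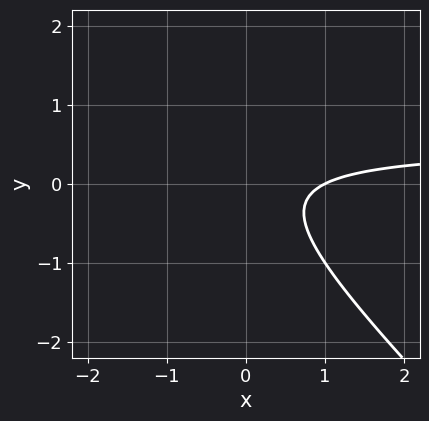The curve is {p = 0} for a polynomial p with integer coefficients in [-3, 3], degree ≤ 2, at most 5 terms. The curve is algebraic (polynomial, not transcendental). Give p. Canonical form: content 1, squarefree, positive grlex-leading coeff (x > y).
2*x*y + 2*y^2 - x + 1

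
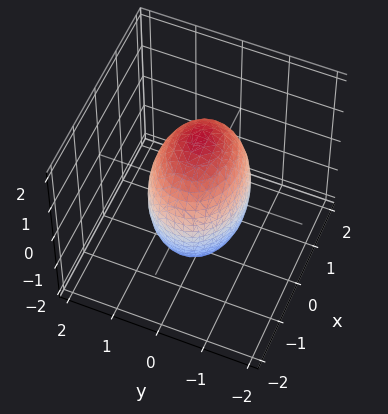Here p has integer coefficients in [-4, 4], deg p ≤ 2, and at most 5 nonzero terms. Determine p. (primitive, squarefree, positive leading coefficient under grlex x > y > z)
The degree is 2 — bounded and convex; a quadric.
Symmetries: it's symmetric under y → −y, forcing even powers of y; it's symmetric under z → −z, forcing even powers of z; it's symmetric under x → −x, forcing even powers of x.
From the visible intercepts: the y-axis gridline crossings are at y ∈ {-1, 1}.
The integer polynomial consistent with all of this is the stated p.

2*x^2 + 3*y^2 + z^2 - 3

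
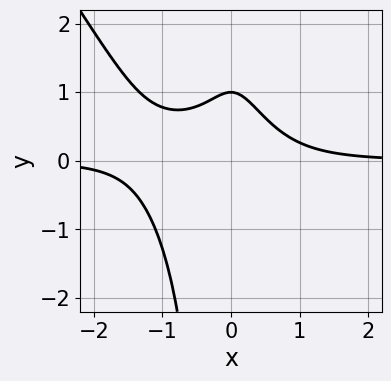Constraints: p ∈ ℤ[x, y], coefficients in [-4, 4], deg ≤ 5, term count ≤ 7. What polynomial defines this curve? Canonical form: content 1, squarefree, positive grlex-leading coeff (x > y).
3*x^3*y + 2*x^2*y^2 + 2*x^2*y + 2*y - 2

First, deg p = 4. No degree-3 curve has this shape.
Then, from the visible intercepts: one y-axis crossing is at y = 1; the curve avoids every integer x-axis point in the box.
Finally, together with the visible shape, these determine p as stated.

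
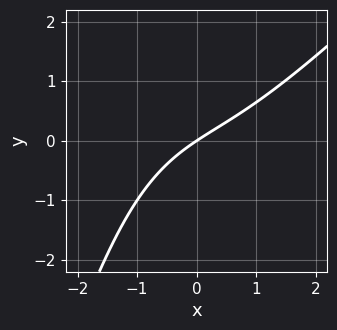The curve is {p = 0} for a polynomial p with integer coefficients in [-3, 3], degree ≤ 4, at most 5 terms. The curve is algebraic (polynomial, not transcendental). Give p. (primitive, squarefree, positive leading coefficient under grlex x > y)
x^3 - x^2*y - y^2 + 2*x - 3*y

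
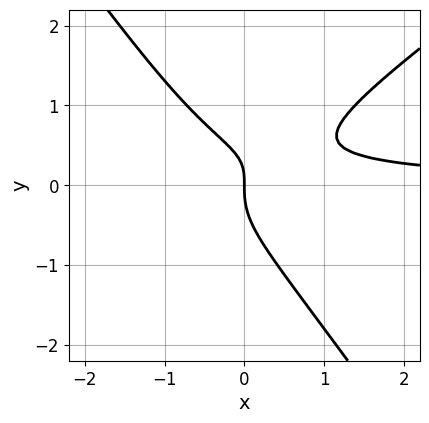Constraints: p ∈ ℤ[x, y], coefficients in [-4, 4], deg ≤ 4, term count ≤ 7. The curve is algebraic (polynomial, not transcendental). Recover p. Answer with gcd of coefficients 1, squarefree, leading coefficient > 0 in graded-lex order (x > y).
First, deg p = 3. A generic line meets the curve in up to 3 points.
Then, observable constraints: it crosses the x-axis at the gridline x = 0; it meets the y-axis at y = 0 (among the integer gridlines).
Finally, matching integer coefficients to the picture gives p.

3*x^2*y - 2*x*y^2 - 3*y^3 + 2*x*y - 2*x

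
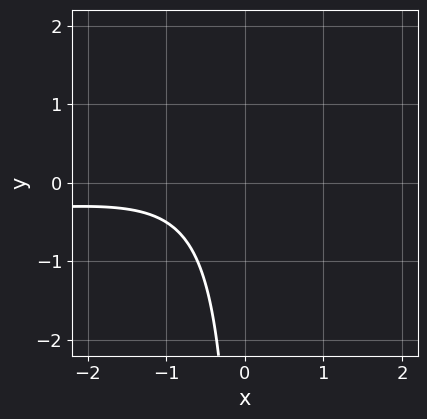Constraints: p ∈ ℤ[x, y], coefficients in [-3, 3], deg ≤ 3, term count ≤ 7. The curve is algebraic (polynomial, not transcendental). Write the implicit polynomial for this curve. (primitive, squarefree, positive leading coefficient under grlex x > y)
x^2*y + x^2 - 3*x*y + 2*x + 3

First, degree: the shape is more complex than any degree-2 curve, so deg p = 3.
Then, reading off the gridlines: no x-intercept at any integer in the box; the curve avoids every integer y-axis point in the box.
Finally, solving for integer coefficients yields p as stated.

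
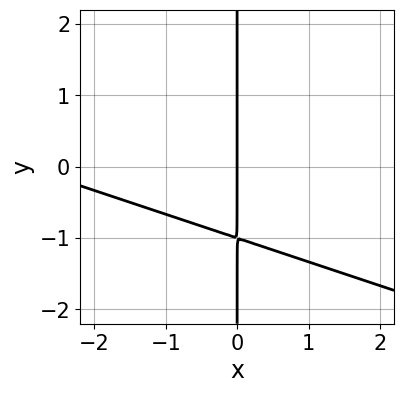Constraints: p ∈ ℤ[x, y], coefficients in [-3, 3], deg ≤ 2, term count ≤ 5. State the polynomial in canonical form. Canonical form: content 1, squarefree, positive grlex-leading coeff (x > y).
deg p = 2. No degree-1 curve has this shape.
Reading off the gridlines: it crosses the x-axis at the gridline x = 0; the visible y-axis segment lies entirely on the curve.
The integer polynomial consistent with all of this is the stated p.

x^2 + 3*x*y + 3*x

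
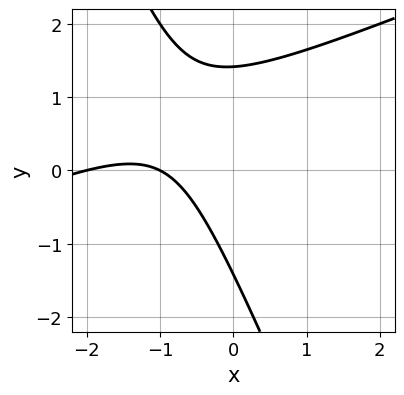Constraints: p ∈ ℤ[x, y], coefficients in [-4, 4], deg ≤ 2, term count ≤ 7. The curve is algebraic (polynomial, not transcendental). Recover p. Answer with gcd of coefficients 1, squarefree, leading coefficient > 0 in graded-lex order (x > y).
1. The degree is 2 — no degree-1 curve has this shape.
2. Checking where it meets the axes: the x-axis gridline crossings are at x ∈ {-2, -1}.
3. Solving for integer coefficients yields p as stated.

x^2 - 2*x*y - y^2 + 3*x + 2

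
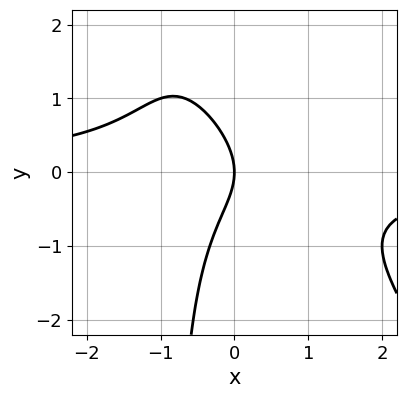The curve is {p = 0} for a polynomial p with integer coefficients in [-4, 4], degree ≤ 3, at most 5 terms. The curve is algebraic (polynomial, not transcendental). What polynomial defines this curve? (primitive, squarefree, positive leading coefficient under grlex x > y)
First, the degree is 3 — a generic line meets the curve in up to 3 points.
Next, from the visible intercepts: one x-axis crossing is at x = 0; one y-axis crossing is at y = 0.
Finally, putting this together gives p.

3*x^2*y + 2*x*y^2 + 2*y^2 + 3*x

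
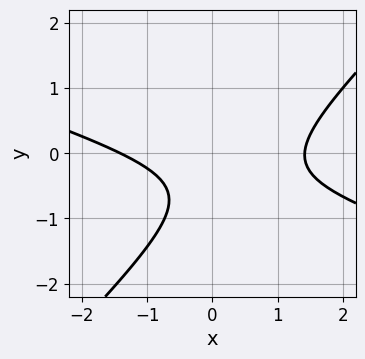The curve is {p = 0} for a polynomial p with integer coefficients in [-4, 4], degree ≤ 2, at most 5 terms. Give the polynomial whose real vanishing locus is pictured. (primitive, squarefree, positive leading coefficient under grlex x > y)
x^2 + 2*x*y - 3*y^2 - 3*y - 2

1. deg p = 2. A generic line meets the curve in up to 2 points.
2. From the visible intercepts: it misses every integer gridline on the y-axis.
3. Matching integer coefficients to the picture gives p.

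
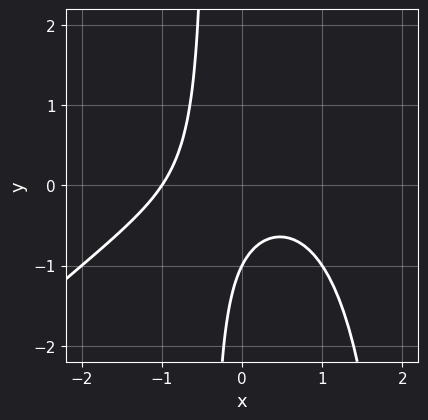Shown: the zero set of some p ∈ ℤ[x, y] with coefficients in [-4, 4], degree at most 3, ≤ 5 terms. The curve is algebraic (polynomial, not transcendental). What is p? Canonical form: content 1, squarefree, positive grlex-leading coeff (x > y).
(a) Degree: no degree-2 curve has this shape, so deg p = 3.
(b) From the axis intercepts and sections: it crosses the y-axis at the gridline y = -1; one x-axis crossing is at x = -1.
(c) Matching integer coefficients to the picture gives p.

x^3 - x^2*y + 2*x*y + y + 1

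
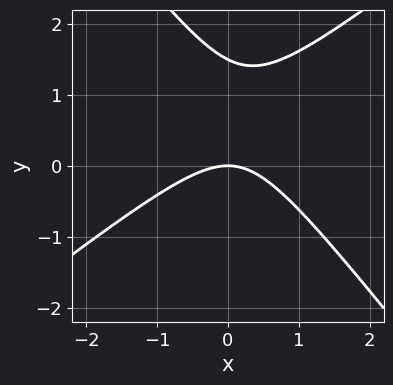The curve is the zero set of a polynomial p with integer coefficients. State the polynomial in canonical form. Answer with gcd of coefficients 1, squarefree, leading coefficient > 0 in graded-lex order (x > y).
2*x^2 - x*y - 2*y^2 + 3*y

1. The degree is 2 — the shape is more complex than any degree-1 curve.
2. Against the integer gridlines: one x-axis crossing is at x = 0; one y-axis crossing is at y = 0.
3. The integer polynomial consistent with all of this is the stated p.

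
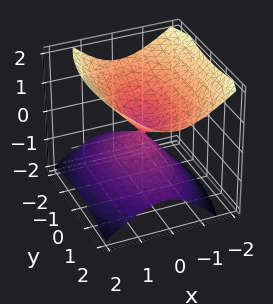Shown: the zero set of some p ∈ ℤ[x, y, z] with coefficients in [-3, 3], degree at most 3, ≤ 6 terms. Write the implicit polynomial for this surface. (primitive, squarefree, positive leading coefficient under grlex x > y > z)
1. I count 2 distinct pieces. They look like related sheets of one shape, so recover p as a whole.
2. Degree: no degree-1 surface has this shape, so deg p = 2.
3. Against the integer gridlines: it crosses the z-axis at the gridline z = 0; it crosses the y-axis at the gridline y = 0; it crosses the x-axis at the gridline x = 0.
4. Assembling these constraints gives the stated polynomial.

3*x^2 + x*z + y^2 - 3*z^2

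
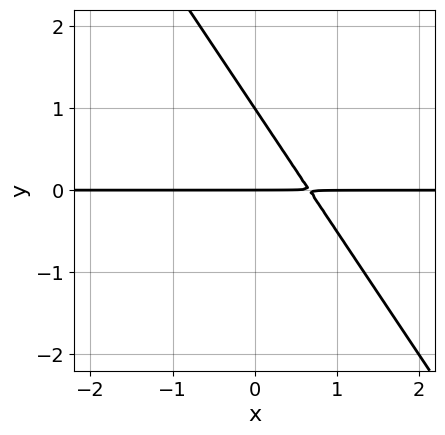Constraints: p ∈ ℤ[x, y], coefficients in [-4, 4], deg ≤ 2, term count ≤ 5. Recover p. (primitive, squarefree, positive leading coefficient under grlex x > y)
First, degree: no degree-1 curve has this shape, so deg p = 2.
Next, checking where it meets the axes: among the integer gridlines, it crosses the y-axis at y ∈ {0, 1}; every point of the x-axis in the box is on the curve.
Finally, these observations pin down the coefficients.

3*x*y + 2*y^2 - 2*y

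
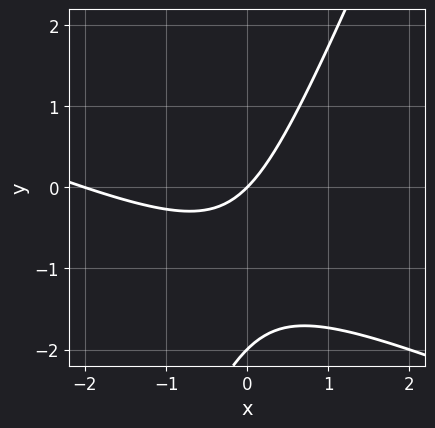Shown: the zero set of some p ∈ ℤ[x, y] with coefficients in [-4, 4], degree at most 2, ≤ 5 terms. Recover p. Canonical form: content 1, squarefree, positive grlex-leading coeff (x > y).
x^2 + 2*x*y - y^2 + 2*x - 2*y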